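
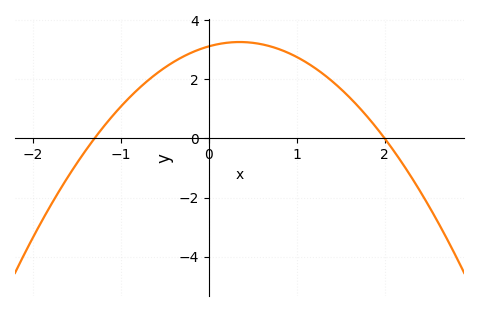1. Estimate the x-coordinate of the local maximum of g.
0.35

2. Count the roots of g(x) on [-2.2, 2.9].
2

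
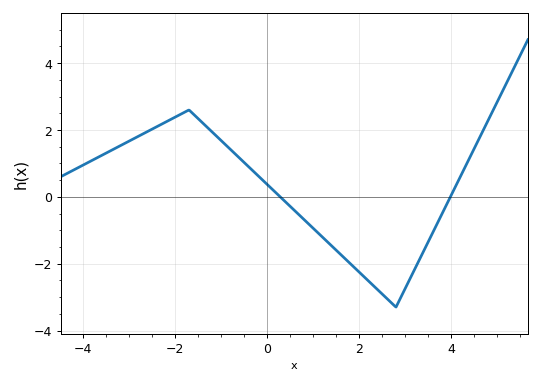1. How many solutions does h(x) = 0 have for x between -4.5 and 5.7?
2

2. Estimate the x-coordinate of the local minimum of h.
2.8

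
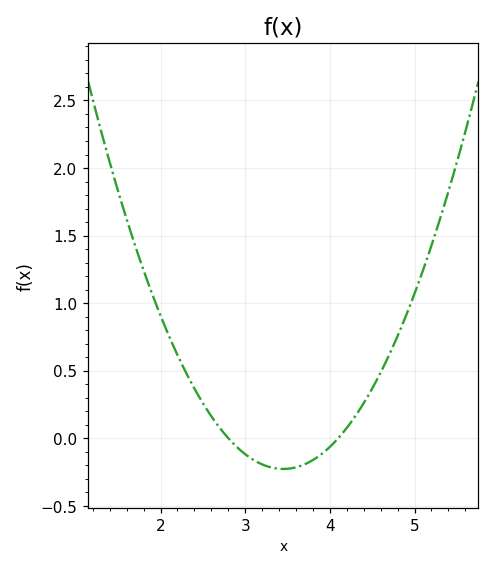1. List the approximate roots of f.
2.8, 4.1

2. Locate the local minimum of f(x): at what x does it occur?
3.45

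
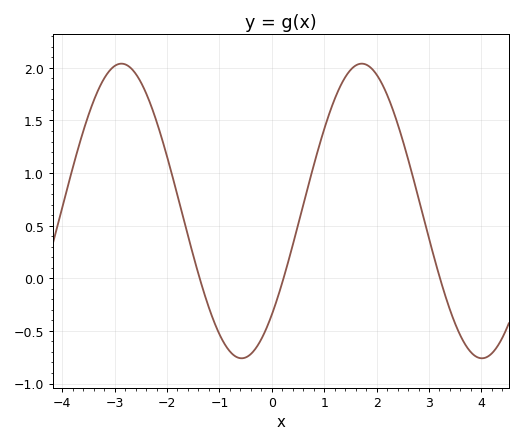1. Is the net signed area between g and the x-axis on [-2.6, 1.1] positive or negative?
positive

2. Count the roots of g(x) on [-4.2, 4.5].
3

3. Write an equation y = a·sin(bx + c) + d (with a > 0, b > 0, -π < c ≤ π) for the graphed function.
y = 1.4sin(1.4x - 0.78) + 0.64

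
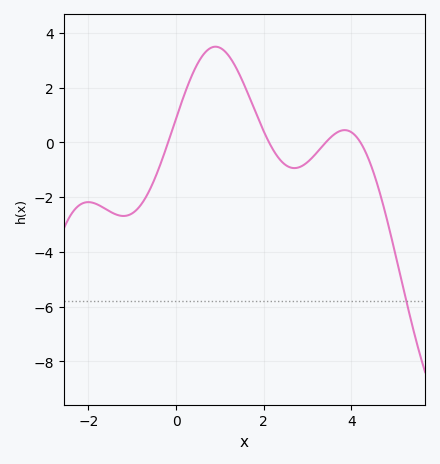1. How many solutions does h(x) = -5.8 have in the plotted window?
1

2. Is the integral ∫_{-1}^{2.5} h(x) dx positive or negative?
positive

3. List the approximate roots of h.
-0.2, 2.2, 3.4, 4.2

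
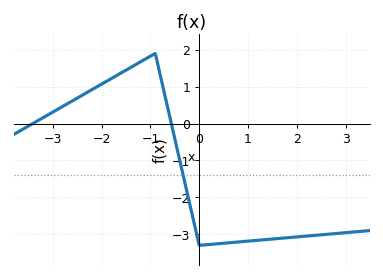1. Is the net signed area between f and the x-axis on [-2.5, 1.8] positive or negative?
negative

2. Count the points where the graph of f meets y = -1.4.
1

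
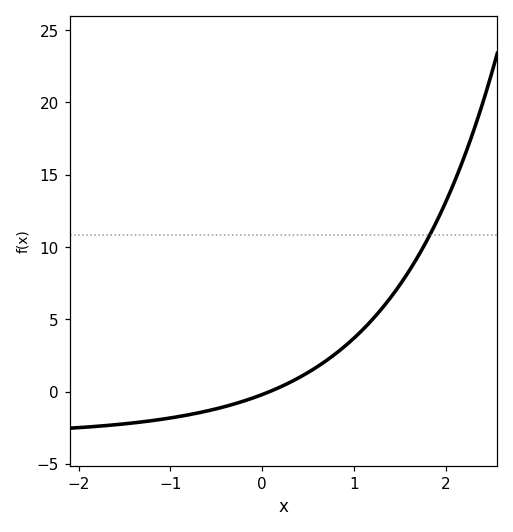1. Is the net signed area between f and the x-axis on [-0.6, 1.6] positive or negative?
positive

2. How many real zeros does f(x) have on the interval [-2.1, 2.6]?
1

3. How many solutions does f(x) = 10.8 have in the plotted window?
1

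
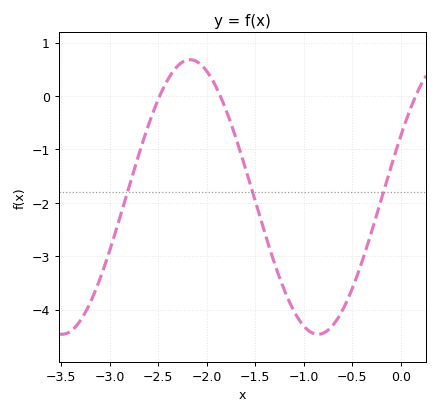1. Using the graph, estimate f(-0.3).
-2.53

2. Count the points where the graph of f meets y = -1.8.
3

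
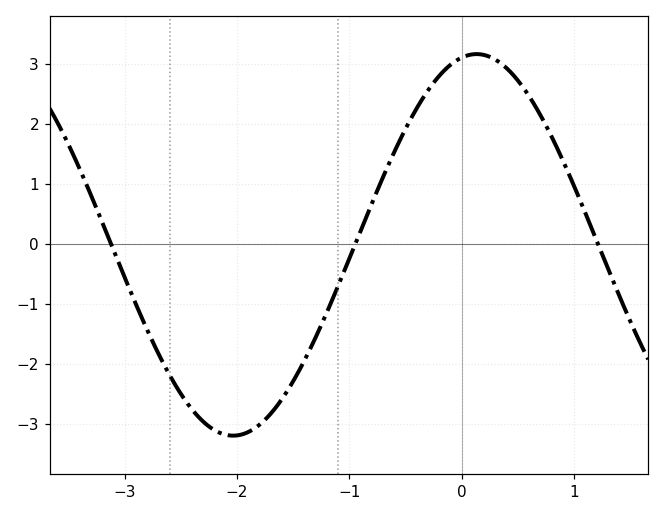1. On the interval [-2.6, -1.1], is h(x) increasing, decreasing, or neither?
neither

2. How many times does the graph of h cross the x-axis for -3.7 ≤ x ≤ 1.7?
3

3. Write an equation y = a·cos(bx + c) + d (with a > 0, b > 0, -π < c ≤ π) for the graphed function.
y = 3.18cos(1.45x - 0.192) - 0.02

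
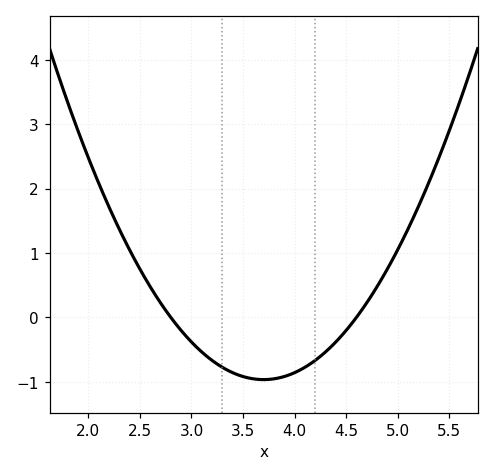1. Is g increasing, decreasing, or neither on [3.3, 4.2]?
neither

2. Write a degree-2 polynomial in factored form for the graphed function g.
y = 1.19(x - 2.8)(x - 4.6)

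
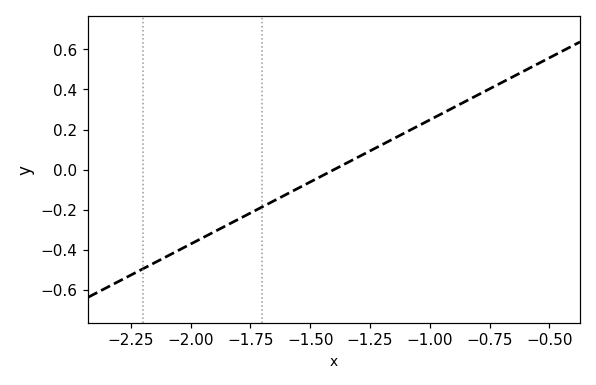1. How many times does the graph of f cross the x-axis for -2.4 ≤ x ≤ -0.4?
1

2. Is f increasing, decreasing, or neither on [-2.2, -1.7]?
increasing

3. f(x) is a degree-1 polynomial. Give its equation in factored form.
y = 0.62(x + 1.4)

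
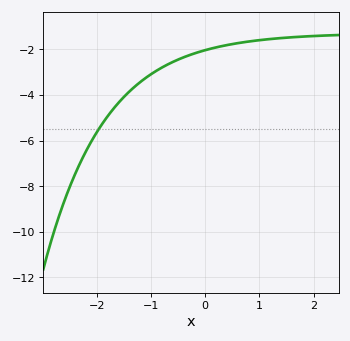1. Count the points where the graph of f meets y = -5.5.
1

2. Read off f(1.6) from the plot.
-1.4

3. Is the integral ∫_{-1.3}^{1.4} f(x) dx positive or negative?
negative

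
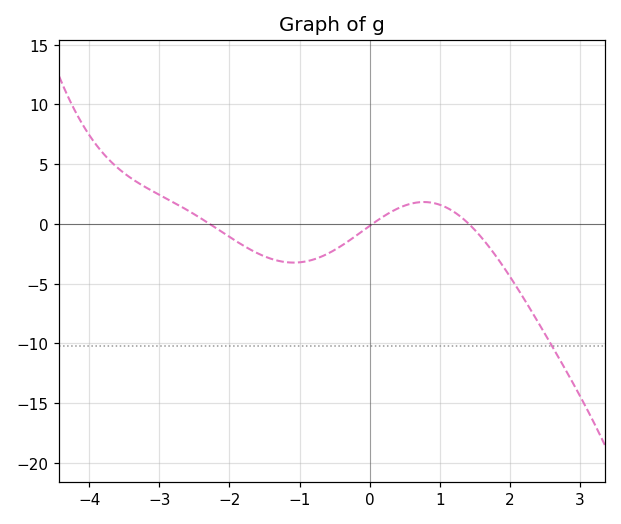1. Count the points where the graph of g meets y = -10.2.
1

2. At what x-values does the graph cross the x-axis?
-2.2, 0, 1.4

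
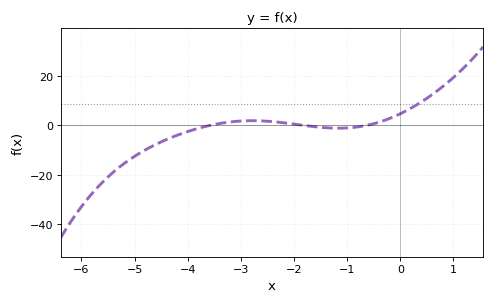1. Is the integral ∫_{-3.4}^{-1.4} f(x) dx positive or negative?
positive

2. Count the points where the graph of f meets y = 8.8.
1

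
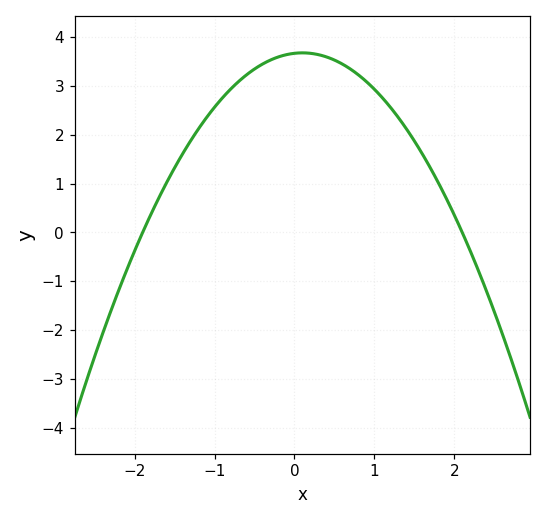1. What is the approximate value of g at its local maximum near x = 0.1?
3.7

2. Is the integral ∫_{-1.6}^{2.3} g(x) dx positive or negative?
positive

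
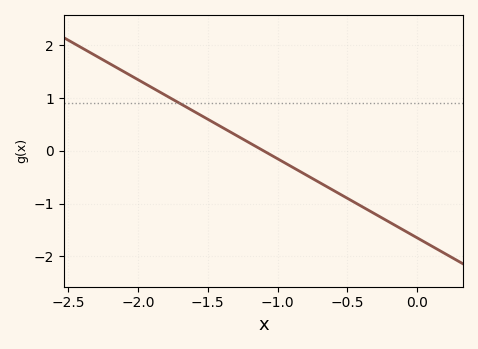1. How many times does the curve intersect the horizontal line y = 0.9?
1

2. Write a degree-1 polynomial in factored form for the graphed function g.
y = -1.5(x + 1.1)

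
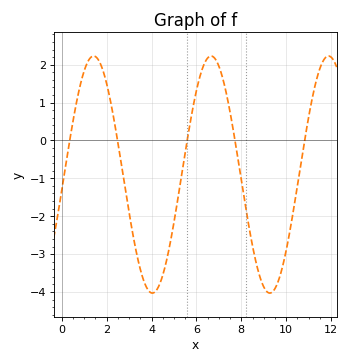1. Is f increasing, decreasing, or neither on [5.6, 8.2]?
neither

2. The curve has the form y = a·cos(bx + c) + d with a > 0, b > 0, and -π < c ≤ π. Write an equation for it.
y = 3.13cos(1.2x - 1.7) - 0.9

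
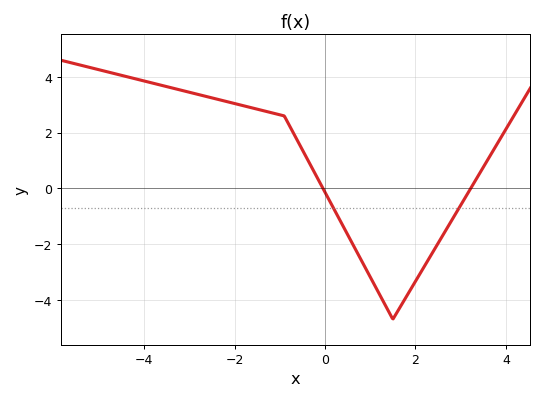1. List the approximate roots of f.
0, 3.2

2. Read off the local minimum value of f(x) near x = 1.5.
-4.6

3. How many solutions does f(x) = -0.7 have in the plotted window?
2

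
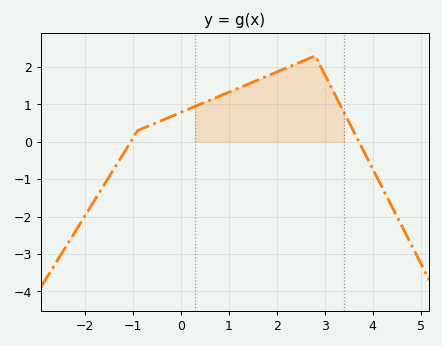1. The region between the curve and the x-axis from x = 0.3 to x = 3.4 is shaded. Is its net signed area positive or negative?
positive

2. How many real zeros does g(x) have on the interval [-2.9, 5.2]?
2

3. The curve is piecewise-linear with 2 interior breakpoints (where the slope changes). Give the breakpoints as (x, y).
(-0.9, 0.3); (2.8, 2.3)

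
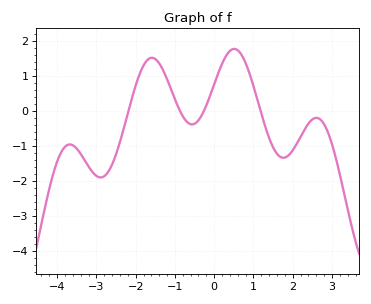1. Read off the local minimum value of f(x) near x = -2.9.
-1.9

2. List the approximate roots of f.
-2.18, -0.873, -0.26, 1.18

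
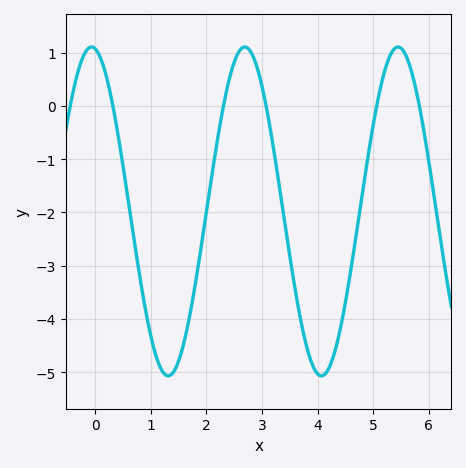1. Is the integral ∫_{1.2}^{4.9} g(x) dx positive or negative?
negative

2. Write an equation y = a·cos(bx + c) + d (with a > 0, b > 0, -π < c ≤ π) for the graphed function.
y = 3.09cos(2.28x + 0.152) - 1.98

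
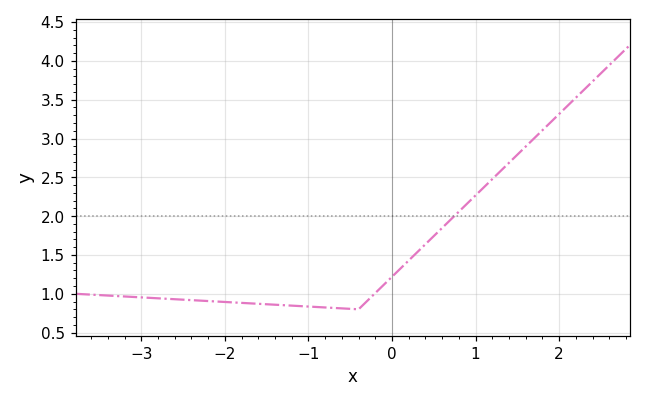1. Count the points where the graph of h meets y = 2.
1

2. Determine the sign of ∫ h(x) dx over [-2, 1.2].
positive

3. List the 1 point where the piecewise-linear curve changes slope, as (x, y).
(-0.4, 0.8)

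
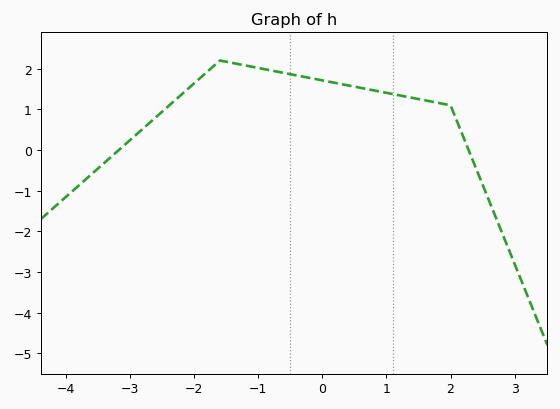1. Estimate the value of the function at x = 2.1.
0.7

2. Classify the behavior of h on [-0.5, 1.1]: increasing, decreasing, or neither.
decreasing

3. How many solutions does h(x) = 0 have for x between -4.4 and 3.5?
2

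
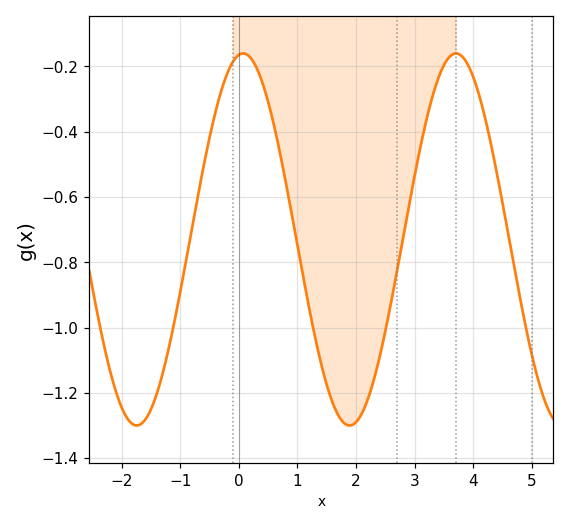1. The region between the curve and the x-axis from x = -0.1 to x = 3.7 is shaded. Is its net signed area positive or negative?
negative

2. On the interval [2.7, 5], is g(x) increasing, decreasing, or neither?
neither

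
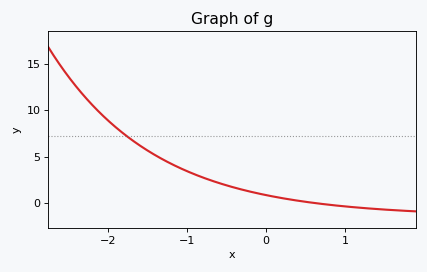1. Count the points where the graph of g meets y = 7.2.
1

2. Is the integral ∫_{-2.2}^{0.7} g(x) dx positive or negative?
positive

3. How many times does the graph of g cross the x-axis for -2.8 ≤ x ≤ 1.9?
1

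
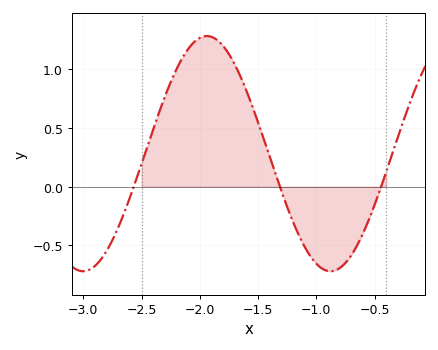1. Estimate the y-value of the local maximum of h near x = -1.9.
1.28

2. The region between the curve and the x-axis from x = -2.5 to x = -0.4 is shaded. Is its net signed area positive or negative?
positive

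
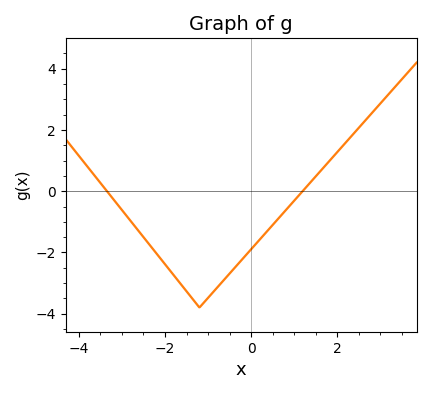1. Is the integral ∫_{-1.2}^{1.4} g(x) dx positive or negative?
negative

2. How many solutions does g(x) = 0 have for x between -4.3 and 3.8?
2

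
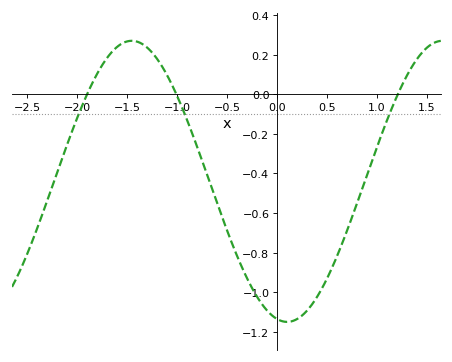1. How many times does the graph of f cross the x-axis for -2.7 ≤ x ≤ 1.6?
3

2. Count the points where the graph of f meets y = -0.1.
3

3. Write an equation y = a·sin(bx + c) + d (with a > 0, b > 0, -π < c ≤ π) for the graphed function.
y = 0.71sin(2x - 1.8) - 0.44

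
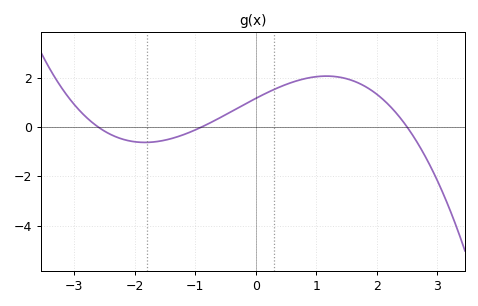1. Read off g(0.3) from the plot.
1.6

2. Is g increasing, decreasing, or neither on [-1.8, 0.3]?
increasing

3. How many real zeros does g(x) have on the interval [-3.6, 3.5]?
3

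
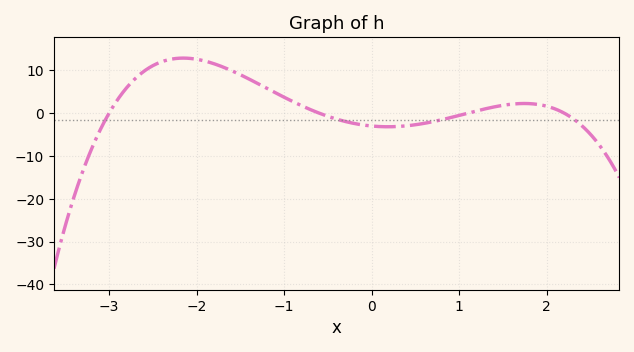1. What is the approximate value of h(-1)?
3.71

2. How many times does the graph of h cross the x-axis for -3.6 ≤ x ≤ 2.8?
4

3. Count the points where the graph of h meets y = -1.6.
4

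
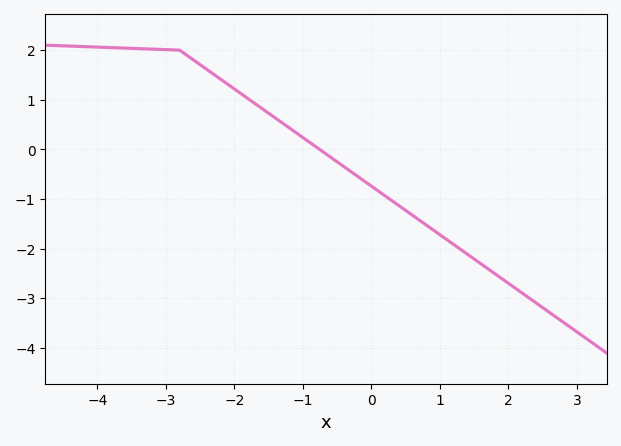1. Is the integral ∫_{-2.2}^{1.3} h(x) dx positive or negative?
negative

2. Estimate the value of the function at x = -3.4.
2.03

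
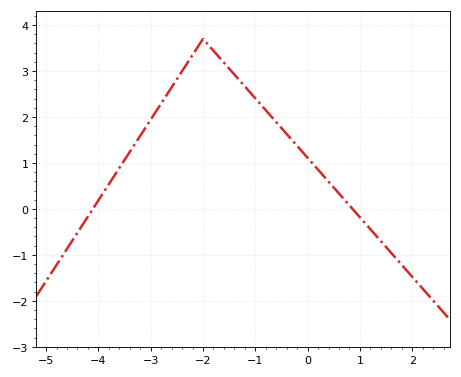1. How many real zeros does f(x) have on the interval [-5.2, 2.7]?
2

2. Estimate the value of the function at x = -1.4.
2.9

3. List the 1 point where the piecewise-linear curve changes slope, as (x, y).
(-2, 3.7)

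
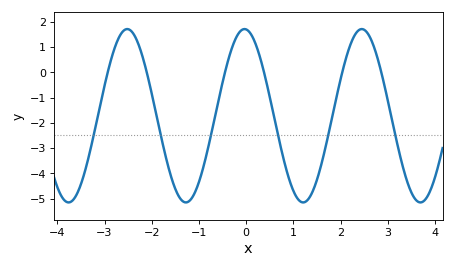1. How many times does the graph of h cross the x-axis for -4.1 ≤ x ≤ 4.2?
6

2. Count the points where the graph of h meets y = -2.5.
6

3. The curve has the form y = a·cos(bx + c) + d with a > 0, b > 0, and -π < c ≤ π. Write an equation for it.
y = 3.43cos(2.5x + 0.09) - 1.72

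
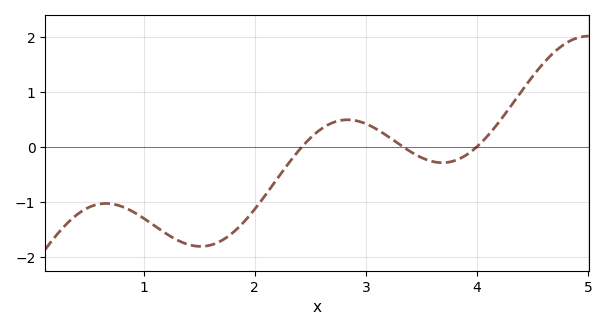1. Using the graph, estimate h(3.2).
0.198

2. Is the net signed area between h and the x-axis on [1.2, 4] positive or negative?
negative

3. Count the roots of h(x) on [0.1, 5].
3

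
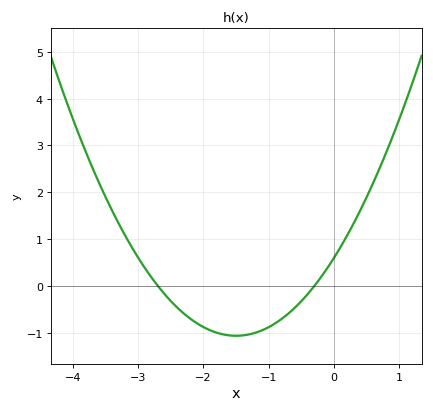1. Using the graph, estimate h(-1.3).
-1.04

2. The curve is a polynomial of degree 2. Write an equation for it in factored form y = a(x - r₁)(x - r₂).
y = 0.74(x + 2.7)(x + 0.3)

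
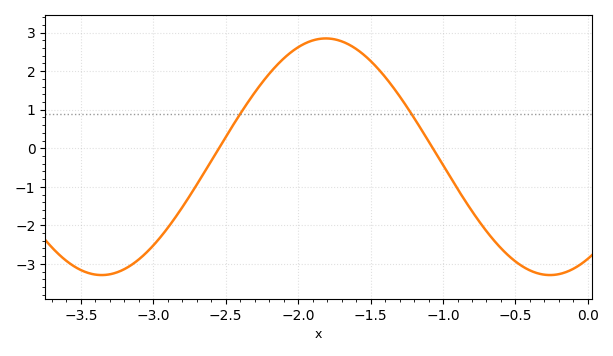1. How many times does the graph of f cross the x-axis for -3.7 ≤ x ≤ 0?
2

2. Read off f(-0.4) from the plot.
-3.2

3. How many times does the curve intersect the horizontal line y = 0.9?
2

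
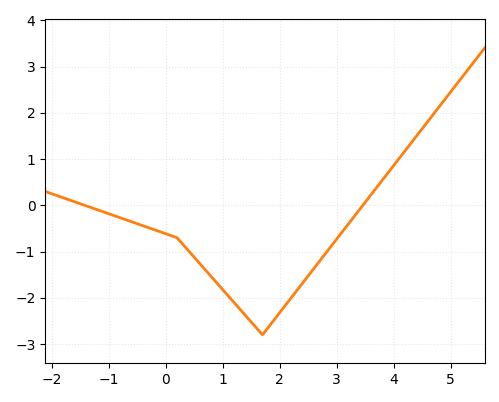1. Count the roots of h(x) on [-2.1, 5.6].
2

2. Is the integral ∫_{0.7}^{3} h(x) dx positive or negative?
negative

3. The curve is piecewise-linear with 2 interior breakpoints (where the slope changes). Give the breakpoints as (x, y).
(0.2, -0.7); (1.7, -2.8)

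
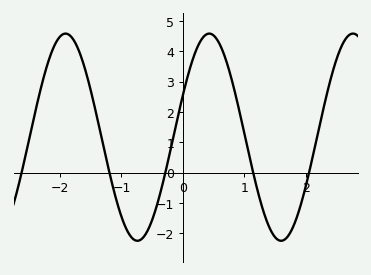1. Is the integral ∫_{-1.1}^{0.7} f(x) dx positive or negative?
positive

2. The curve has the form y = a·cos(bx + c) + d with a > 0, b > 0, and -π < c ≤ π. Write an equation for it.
y = 3.42cos(2.7x - 1.1) + 1.17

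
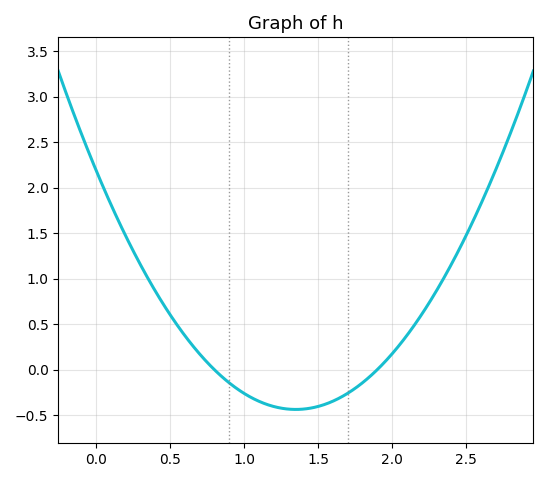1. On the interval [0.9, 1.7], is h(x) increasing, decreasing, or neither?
neither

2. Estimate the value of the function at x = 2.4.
1.15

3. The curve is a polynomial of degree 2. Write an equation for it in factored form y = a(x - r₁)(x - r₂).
y = 1.44(x - 0.8)(x - 1.9)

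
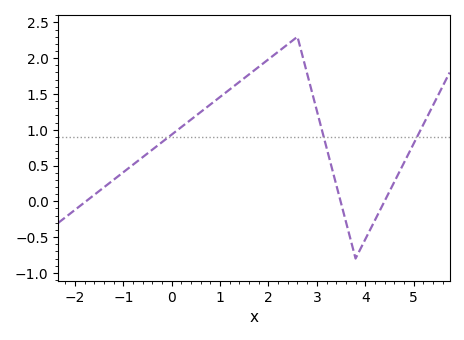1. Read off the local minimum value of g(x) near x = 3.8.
-0.799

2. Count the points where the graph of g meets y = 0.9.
3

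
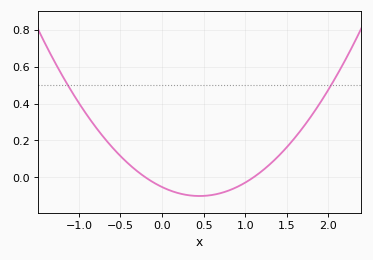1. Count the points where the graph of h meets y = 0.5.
2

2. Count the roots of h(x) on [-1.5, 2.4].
2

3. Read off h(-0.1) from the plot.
-0.029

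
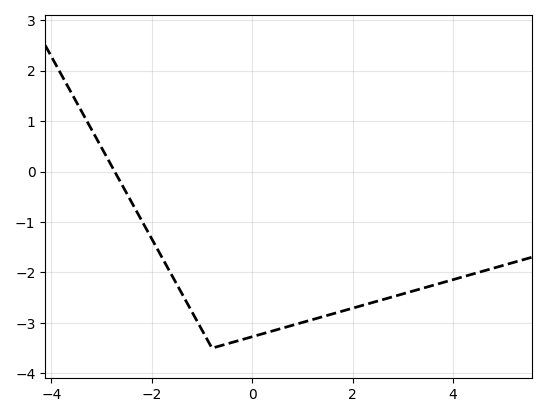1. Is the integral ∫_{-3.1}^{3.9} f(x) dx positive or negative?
negative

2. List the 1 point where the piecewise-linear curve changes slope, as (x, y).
(-0.8, -3.5)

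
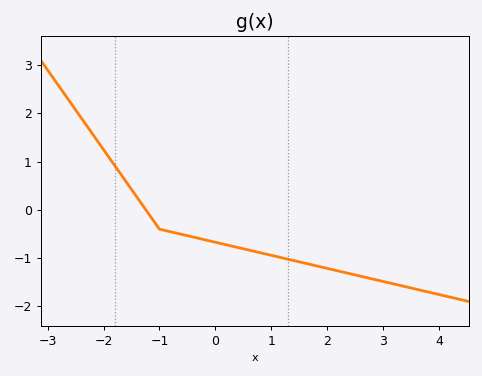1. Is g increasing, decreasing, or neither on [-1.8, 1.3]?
decreasing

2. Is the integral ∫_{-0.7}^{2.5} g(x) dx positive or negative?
negative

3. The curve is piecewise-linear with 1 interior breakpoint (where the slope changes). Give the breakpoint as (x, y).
(-1, -0.4)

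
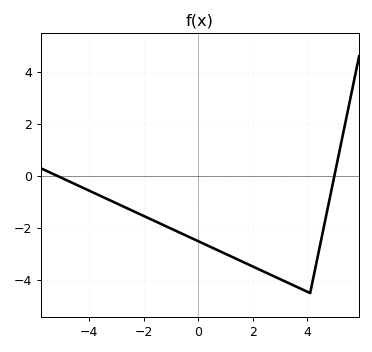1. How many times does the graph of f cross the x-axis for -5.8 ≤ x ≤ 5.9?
2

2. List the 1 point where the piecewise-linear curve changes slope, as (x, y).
(4.1, -4.5)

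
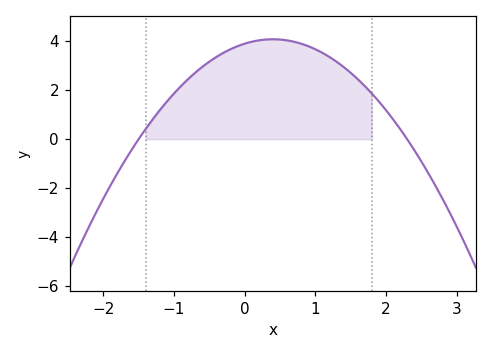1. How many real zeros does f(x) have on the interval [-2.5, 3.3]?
2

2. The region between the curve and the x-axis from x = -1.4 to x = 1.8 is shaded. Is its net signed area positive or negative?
positive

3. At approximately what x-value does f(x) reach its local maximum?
0.4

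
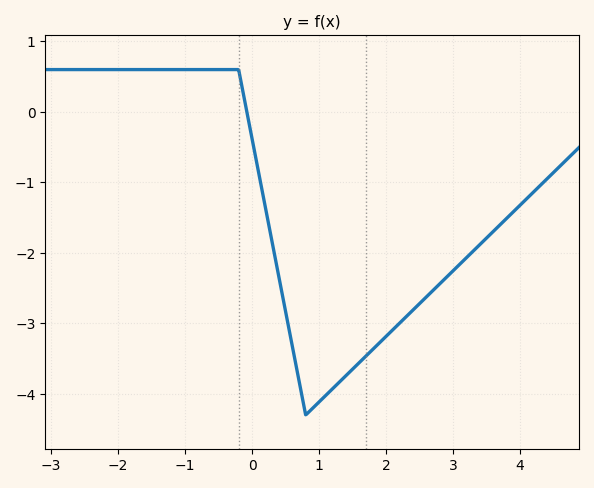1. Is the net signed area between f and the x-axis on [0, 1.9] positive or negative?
negative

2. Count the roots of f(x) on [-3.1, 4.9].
1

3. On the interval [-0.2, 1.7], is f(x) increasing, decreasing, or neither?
neither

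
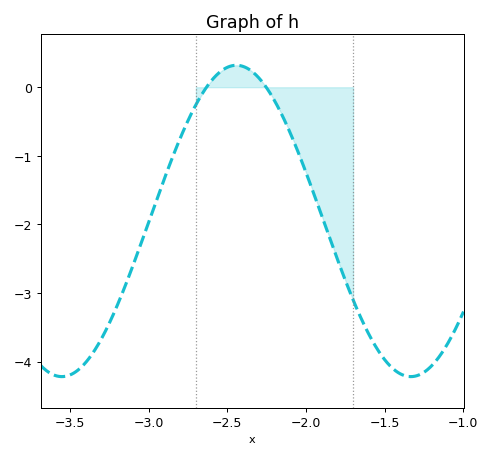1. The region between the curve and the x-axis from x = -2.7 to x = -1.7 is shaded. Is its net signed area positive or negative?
negative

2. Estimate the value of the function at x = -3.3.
-3.7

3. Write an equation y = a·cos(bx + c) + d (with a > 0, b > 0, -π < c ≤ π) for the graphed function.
y = 2.27cos(2.8x + 0.63) - 1.95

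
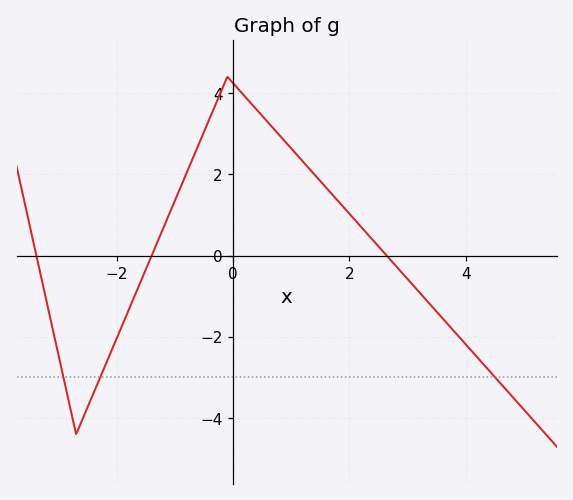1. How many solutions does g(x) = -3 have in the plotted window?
3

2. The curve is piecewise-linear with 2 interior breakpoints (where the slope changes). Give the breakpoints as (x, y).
(-2.7, -4.4); (-0.1, 4.4)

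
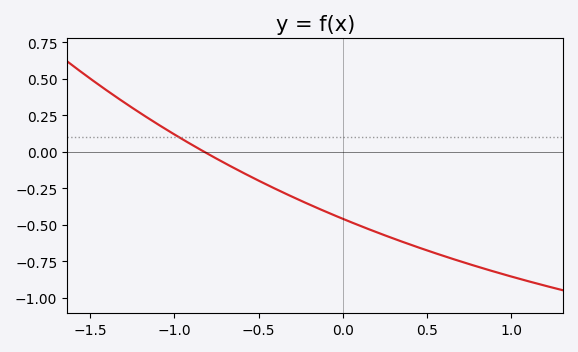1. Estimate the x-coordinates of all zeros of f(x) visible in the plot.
-0.8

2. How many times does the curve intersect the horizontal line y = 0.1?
1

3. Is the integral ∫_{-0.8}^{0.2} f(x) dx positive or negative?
negative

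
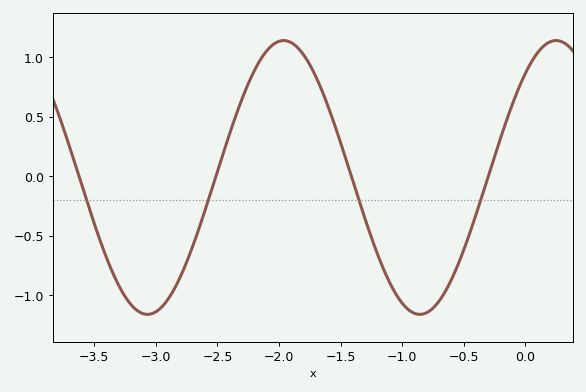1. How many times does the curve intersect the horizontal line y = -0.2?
4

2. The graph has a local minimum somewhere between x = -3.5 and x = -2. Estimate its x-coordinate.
-3.1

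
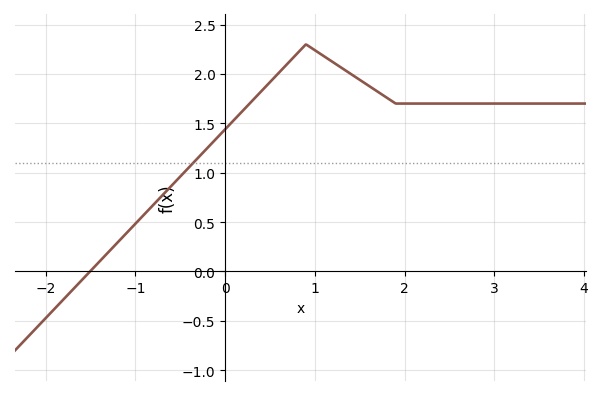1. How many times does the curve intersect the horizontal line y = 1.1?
1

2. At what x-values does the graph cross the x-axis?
-1.5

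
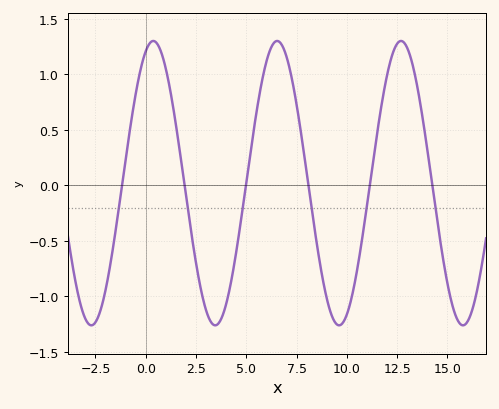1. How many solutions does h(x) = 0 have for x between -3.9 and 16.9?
6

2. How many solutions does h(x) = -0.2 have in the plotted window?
6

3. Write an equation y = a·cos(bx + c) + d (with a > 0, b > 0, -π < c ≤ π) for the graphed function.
y = 1.28cos(1.02x - 0.382) + 0.02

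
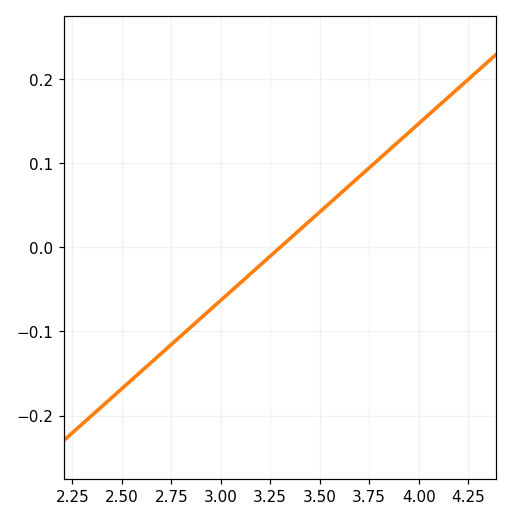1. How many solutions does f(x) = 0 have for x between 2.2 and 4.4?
1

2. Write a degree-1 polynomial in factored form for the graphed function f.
y = 0.21(x - 3.3)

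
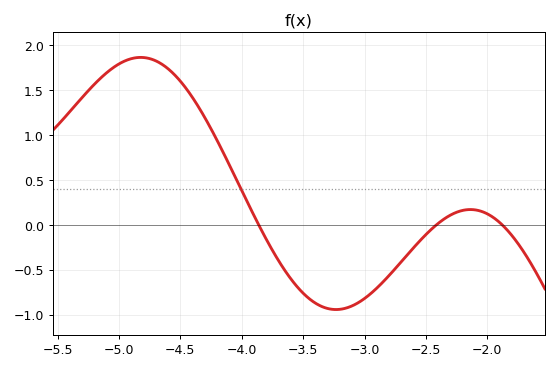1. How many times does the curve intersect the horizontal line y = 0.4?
1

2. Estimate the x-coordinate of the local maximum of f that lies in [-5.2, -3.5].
-4.8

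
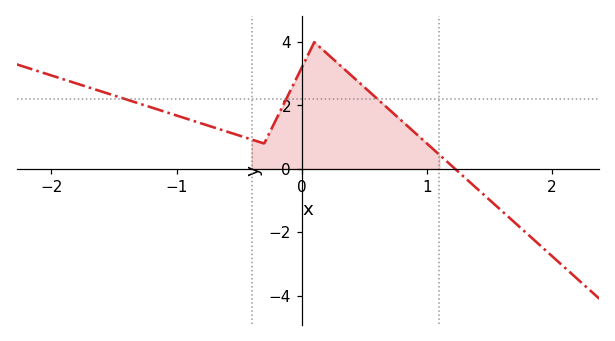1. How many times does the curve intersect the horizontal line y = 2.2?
3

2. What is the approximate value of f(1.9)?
-2.4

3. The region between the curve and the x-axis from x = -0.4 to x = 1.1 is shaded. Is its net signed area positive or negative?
positive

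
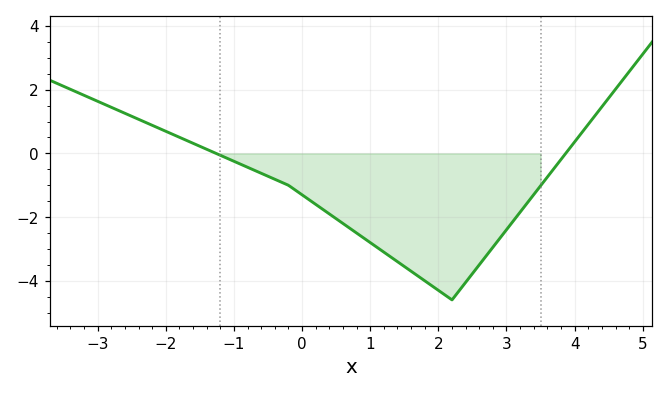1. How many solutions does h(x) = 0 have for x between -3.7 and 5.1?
2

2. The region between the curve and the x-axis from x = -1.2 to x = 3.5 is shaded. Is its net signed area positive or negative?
negative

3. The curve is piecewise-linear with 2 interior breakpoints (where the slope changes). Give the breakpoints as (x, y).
(-0.2, -1); (2.2, -4.6)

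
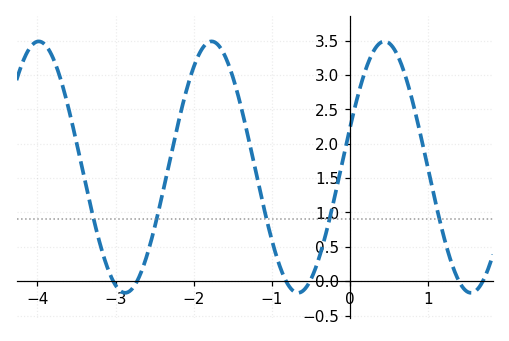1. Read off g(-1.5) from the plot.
2.97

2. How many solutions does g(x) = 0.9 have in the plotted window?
5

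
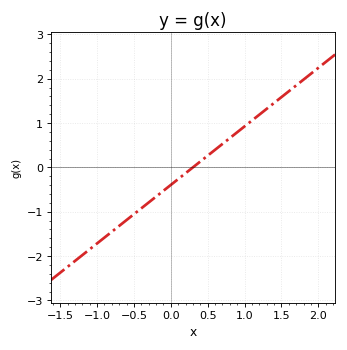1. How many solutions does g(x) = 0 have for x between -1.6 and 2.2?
1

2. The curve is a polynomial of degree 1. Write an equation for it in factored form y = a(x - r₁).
y = 1.32(x - 0.3)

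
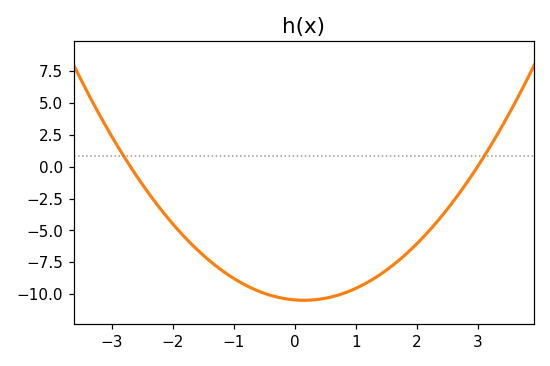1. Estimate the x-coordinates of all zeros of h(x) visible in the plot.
-2.7, 3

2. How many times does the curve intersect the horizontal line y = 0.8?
2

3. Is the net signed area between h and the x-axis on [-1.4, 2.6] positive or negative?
negative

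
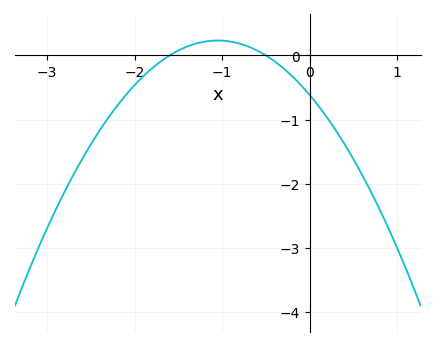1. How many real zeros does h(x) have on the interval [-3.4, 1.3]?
2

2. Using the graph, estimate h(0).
-0.616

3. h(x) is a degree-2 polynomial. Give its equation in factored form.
y = -0.77(x + 1.6)(x + 0.5)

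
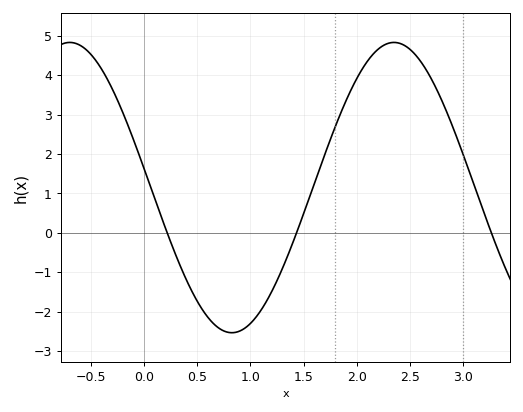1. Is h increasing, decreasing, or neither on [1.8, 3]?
neither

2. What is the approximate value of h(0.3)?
-0.573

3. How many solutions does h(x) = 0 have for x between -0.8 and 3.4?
3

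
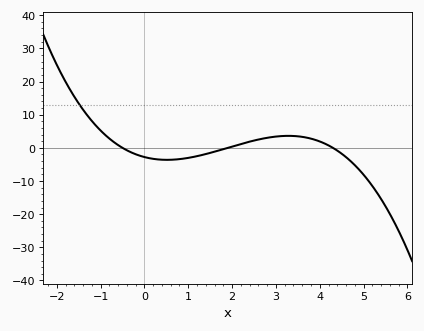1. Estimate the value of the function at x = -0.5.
0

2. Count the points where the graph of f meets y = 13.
1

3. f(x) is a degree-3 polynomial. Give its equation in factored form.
y = -0.68(x + 0.5)(x - 1.9)(x - 4.3)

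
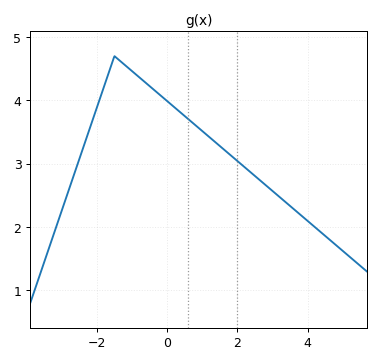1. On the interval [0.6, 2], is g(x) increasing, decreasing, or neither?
decreasing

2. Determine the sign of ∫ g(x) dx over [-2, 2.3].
positive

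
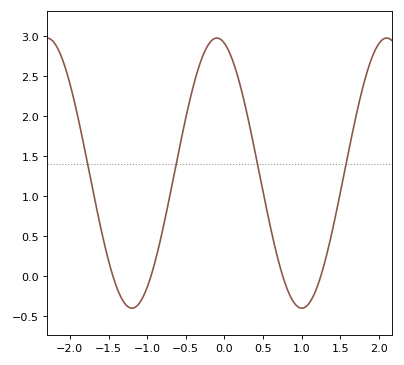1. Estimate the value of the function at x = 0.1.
2.7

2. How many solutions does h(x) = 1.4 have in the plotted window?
4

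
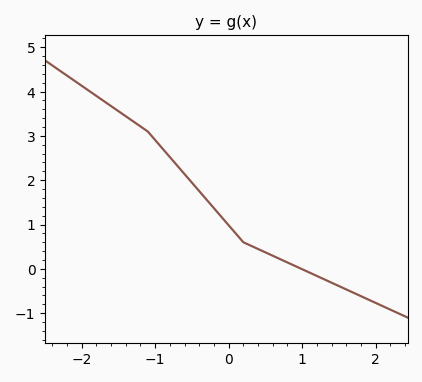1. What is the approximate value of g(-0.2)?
1.37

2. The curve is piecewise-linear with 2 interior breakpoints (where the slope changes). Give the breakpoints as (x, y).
(-1.1, 3.1); (0.2, 0.6)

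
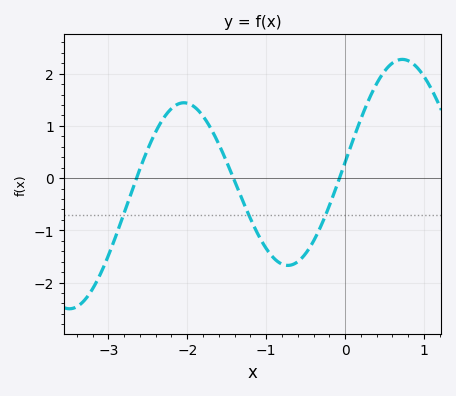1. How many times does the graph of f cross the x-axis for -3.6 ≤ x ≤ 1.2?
3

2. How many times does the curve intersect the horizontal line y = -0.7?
3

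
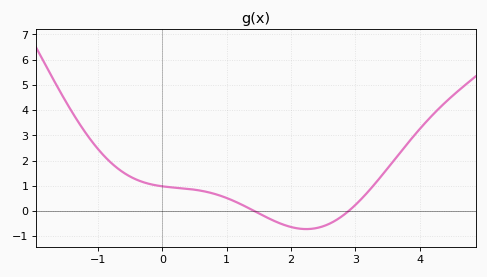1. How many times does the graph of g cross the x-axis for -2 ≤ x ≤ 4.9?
2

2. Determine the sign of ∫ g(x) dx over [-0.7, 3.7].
positive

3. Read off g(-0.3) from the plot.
1.15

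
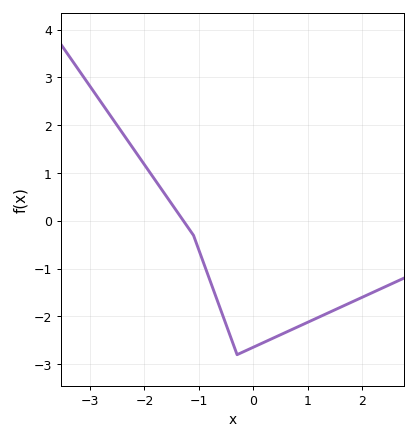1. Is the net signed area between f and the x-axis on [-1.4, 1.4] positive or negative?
negative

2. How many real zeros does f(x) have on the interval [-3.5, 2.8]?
1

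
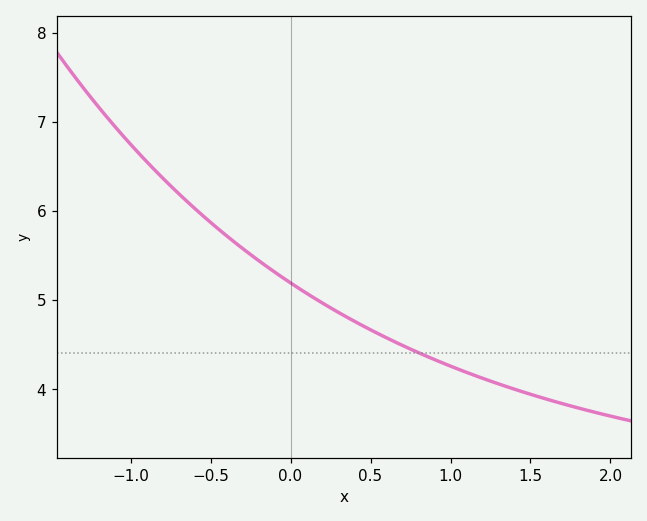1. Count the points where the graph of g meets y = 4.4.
1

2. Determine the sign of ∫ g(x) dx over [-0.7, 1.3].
positive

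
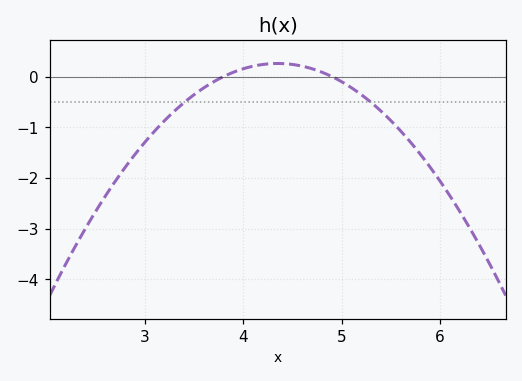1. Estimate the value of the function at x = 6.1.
-2.35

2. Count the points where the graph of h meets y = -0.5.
2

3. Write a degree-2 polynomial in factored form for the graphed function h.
y = -0.85(x - 3.8)(x - 4.9)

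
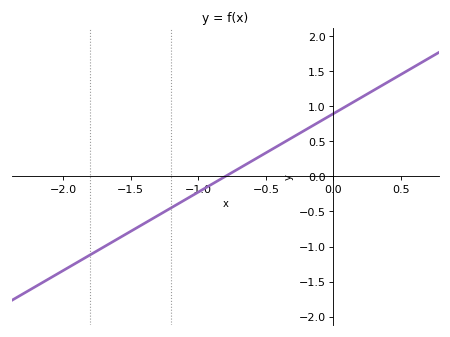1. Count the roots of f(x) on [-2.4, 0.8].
1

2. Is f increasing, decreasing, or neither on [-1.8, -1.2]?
increasing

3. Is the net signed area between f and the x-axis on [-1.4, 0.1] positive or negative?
positive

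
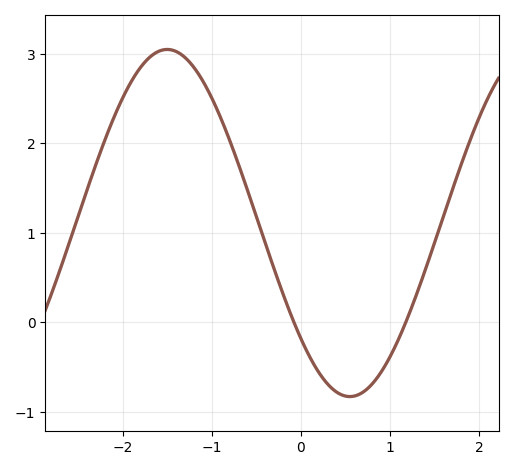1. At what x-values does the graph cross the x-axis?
-0.1, 1.2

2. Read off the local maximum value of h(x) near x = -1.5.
3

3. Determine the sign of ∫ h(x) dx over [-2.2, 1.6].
positive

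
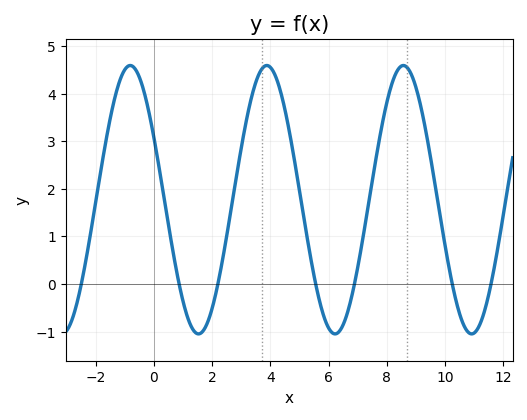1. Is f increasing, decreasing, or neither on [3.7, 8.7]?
neither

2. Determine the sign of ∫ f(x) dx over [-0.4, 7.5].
positive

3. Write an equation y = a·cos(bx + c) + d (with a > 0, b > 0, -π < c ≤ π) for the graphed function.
y = 2.82cos(1.34x + 1.09) + 1.77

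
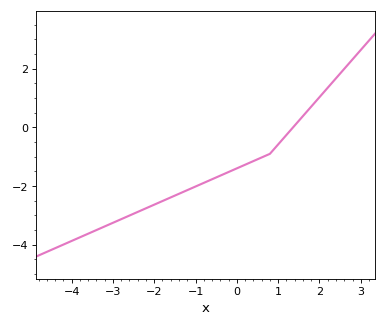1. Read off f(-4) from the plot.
-3.8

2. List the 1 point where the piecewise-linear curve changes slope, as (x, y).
(0.8, -0.9)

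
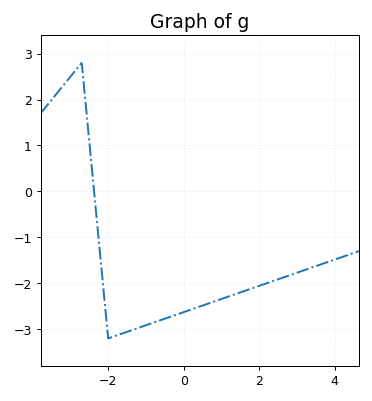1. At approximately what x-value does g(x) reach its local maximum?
-2.7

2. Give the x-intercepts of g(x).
-2.37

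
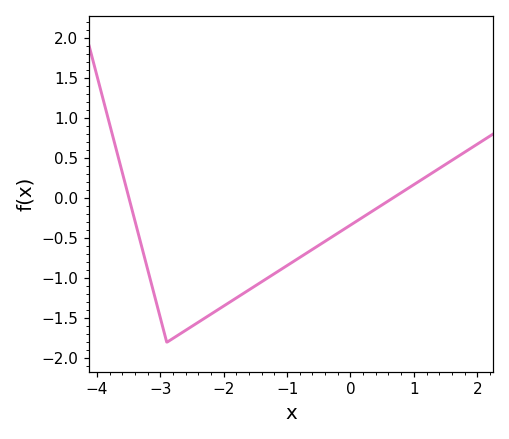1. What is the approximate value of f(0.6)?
-0.032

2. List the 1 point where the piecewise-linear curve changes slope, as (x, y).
(-2.9, -1.8)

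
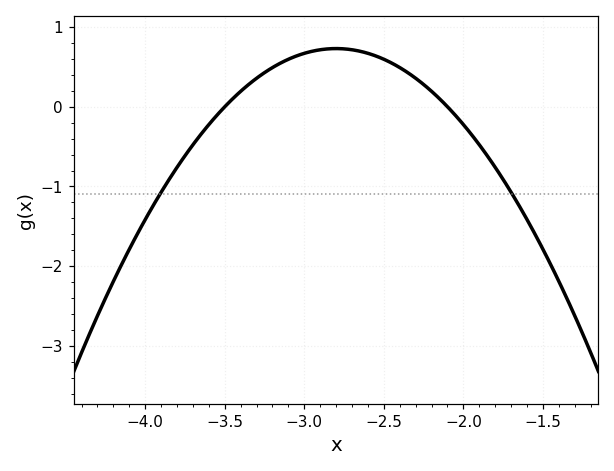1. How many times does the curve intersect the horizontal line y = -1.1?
2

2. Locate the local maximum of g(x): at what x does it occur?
-2.8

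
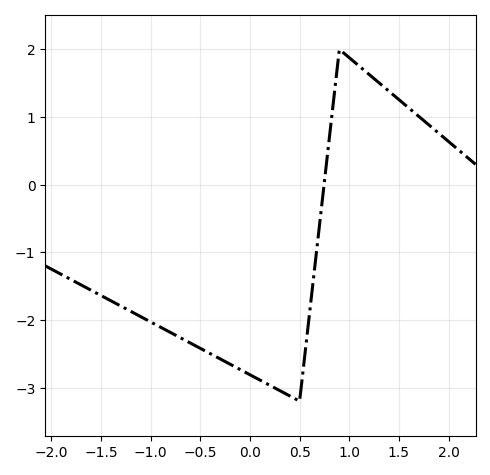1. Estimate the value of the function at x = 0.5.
-3.2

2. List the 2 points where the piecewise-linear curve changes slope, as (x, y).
(0.5, -3.2); (0.9, 2)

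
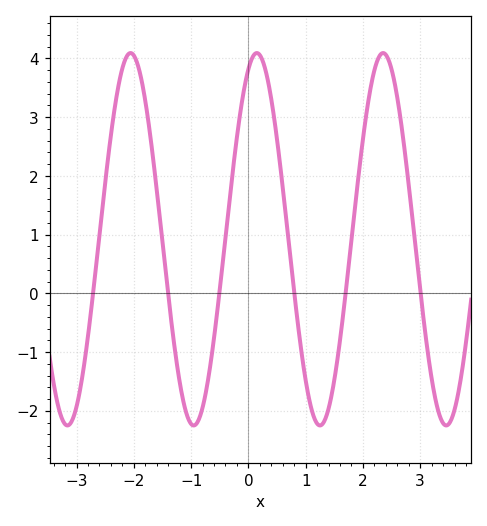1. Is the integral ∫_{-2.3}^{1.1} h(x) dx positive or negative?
positive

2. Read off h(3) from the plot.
0.061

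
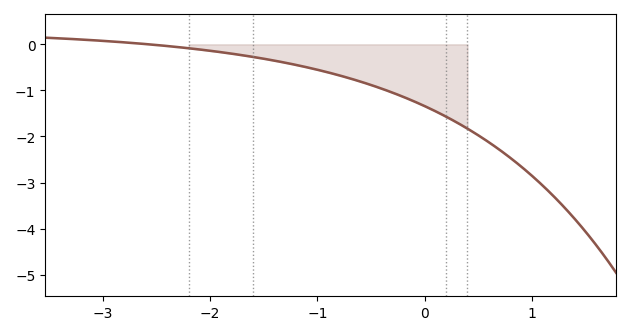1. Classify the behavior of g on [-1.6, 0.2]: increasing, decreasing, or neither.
decreasing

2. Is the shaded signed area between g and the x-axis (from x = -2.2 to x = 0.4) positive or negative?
negative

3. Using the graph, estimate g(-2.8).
0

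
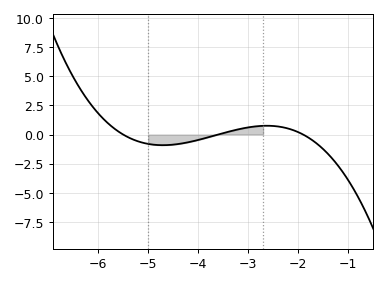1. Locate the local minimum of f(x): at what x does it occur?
-4.71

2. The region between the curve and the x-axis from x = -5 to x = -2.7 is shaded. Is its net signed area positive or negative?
negative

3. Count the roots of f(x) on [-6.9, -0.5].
3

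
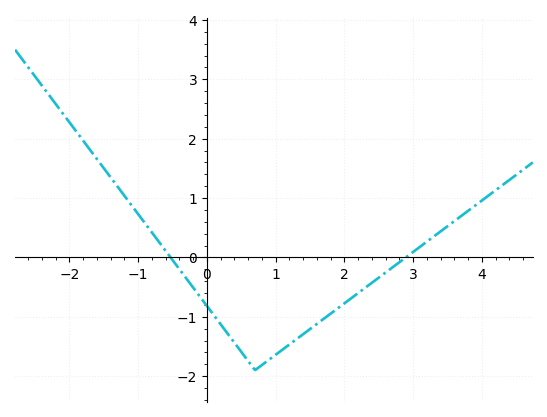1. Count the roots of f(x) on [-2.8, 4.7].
2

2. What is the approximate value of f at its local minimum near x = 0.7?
-1.9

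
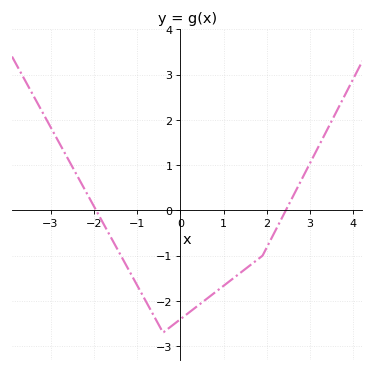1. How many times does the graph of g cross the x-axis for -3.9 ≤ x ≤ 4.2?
2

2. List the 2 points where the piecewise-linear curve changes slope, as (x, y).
(-0.4, -2.7); (1.9, -1)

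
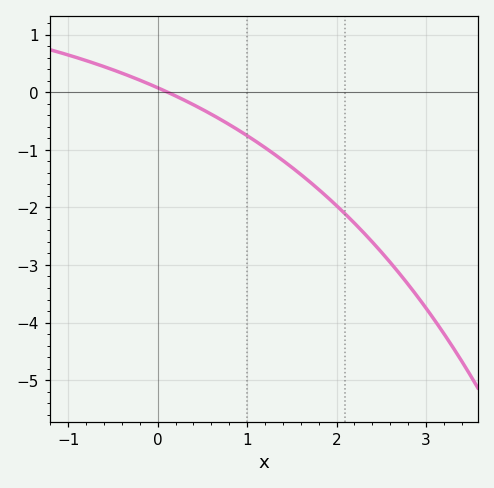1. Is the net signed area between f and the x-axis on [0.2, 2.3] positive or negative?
negative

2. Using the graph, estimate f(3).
-3.7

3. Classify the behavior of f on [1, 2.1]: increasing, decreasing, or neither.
decreasing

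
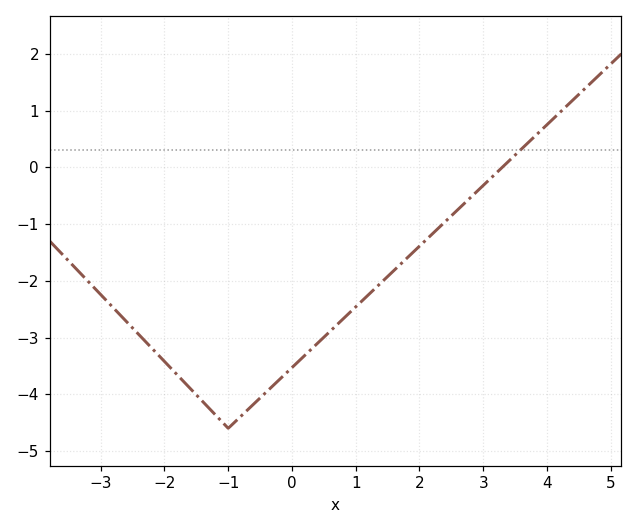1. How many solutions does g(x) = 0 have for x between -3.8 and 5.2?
1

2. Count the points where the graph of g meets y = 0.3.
1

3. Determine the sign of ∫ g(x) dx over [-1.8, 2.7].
negative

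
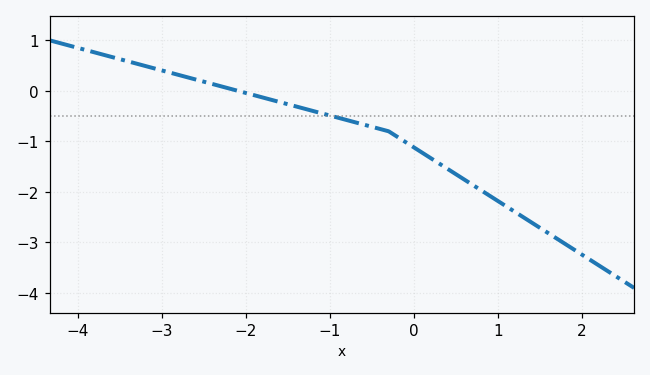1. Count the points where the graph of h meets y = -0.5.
1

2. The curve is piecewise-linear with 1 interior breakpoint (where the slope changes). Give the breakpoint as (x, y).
(-0.3, -0.8)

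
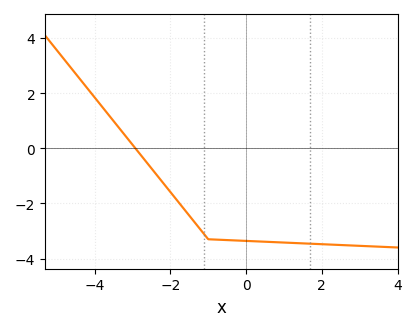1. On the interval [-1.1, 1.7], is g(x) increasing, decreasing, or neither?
decreasing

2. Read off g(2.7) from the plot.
-3.6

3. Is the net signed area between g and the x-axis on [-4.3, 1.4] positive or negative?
negative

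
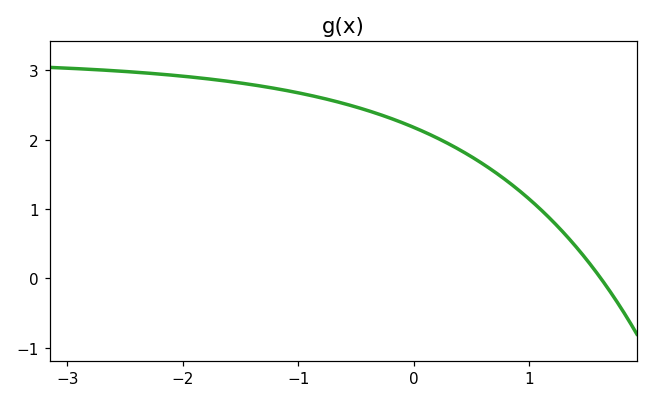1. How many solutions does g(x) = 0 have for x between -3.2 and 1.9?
1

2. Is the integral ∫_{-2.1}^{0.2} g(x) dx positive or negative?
positive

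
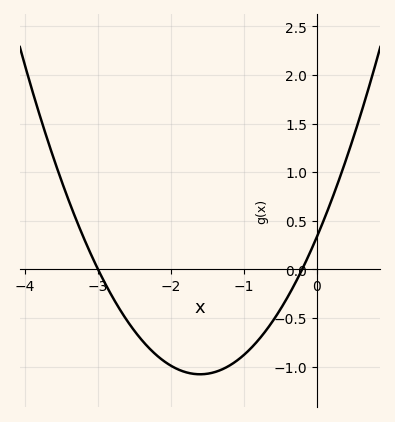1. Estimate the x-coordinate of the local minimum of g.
-1.6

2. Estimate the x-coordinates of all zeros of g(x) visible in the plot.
-3, -0.2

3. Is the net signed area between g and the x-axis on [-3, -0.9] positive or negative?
negative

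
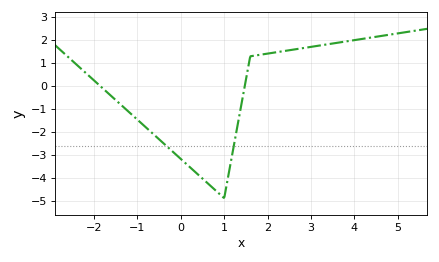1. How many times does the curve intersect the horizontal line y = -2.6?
2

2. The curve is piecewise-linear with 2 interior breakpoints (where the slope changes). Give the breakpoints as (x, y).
(1, -4.9); (1.6, 1.3)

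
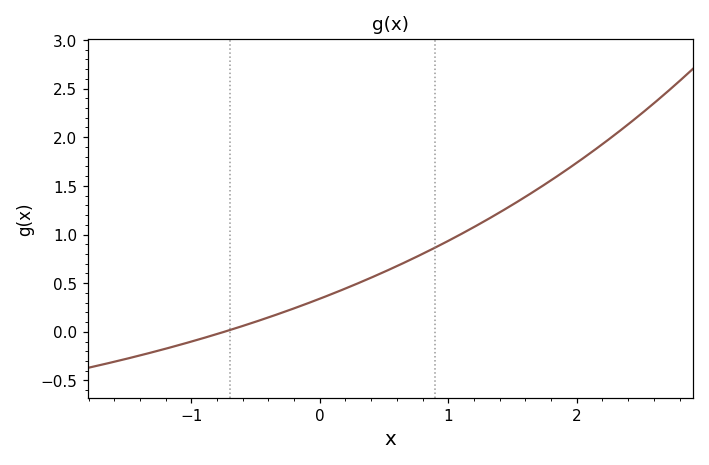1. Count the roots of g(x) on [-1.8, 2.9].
1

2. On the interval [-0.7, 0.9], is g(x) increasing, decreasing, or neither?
increasing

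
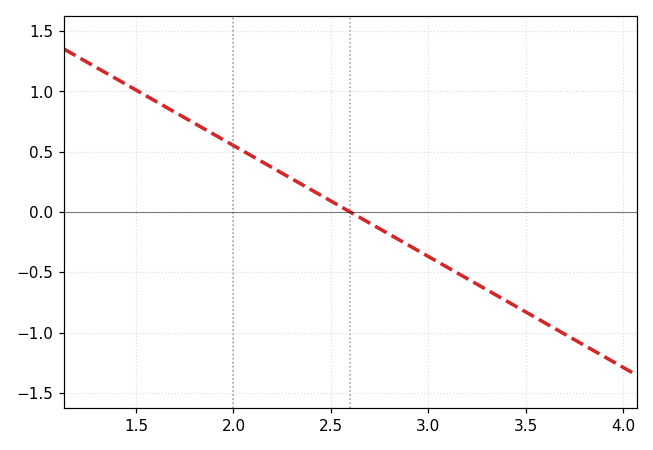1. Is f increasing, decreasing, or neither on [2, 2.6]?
decreasing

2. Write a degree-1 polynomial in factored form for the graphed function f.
y = -0.92(x - 2.6)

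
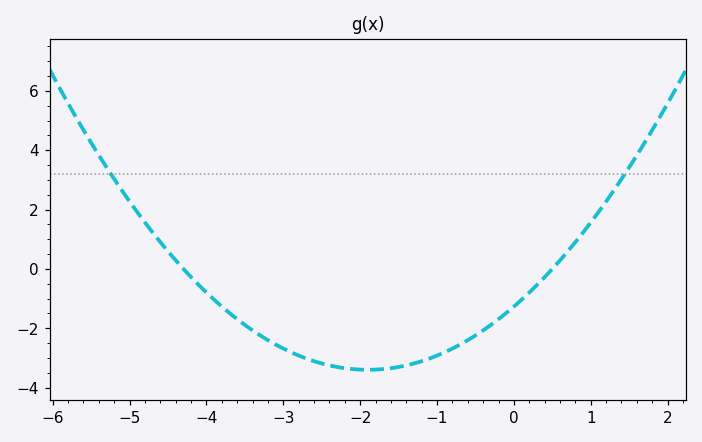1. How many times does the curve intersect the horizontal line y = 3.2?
2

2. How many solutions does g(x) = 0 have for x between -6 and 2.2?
2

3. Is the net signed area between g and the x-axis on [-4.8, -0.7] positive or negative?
negative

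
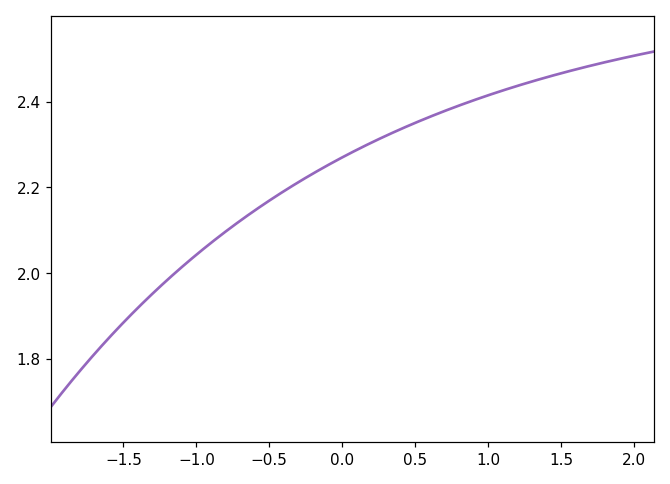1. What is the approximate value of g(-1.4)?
1.92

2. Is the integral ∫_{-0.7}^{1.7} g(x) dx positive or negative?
positive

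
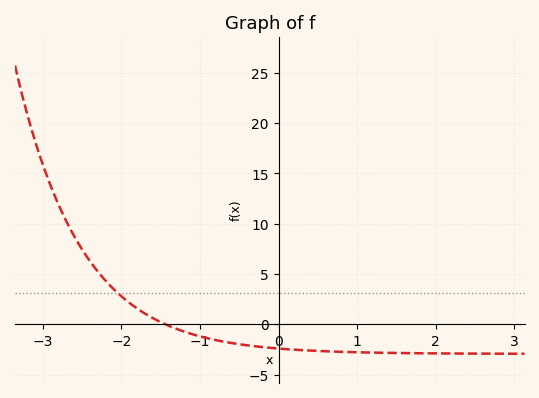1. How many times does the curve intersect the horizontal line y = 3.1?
1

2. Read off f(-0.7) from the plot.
-1.5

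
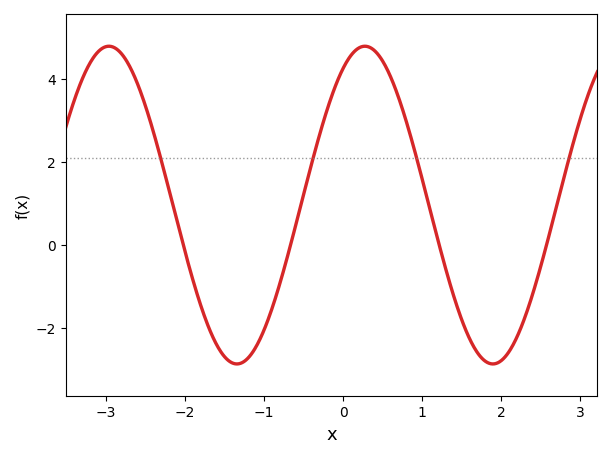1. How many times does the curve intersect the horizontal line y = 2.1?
4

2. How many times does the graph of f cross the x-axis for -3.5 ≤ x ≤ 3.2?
4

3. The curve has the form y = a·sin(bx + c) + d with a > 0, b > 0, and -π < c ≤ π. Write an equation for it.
y = 3.82sin(1.9x + 1) + 0.96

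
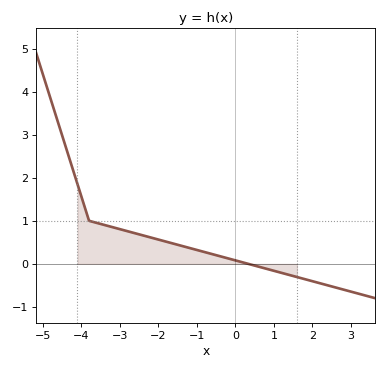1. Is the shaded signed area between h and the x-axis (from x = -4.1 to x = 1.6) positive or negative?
positive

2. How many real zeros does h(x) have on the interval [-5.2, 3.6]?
1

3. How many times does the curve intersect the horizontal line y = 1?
1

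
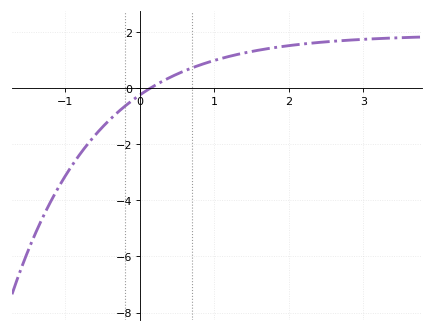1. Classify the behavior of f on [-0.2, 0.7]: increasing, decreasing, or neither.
increasing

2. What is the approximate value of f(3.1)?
1.76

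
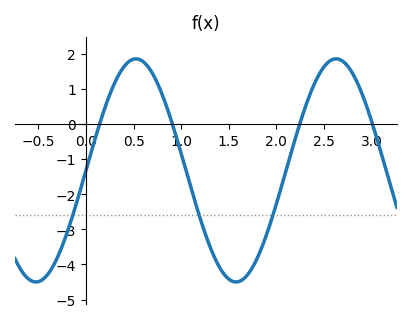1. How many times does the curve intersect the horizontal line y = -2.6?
3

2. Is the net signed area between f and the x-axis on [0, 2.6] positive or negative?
negative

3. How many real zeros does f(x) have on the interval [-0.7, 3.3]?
4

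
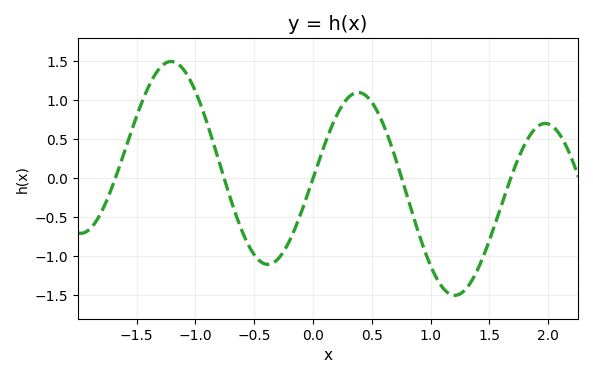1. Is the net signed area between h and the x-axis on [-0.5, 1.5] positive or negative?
negative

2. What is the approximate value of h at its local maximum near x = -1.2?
1.5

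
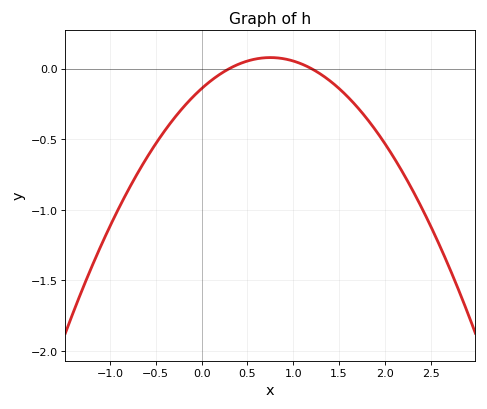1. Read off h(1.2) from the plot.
0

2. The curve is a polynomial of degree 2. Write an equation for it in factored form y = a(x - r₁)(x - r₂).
y = -0.39(x - 0.3)(x - 1.2)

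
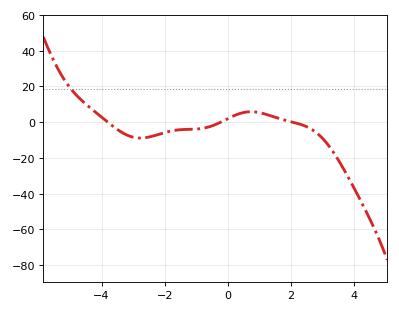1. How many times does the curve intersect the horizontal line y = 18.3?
1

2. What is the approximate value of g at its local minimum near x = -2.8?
-8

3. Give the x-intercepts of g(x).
-3.8, -0.2, 2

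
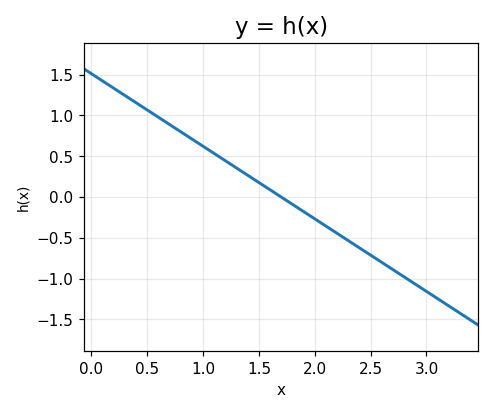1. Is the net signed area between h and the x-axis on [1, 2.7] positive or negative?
negative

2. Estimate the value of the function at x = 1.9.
-0.2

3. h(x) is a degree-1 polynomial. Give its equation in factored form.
y = -0.89(x - 1.7)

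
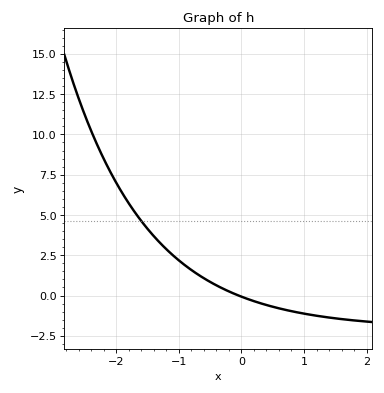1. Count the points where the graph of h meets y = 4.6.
1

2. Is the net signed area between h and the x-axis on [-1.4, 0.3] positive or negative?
positive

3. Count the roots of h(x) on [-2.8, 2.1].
1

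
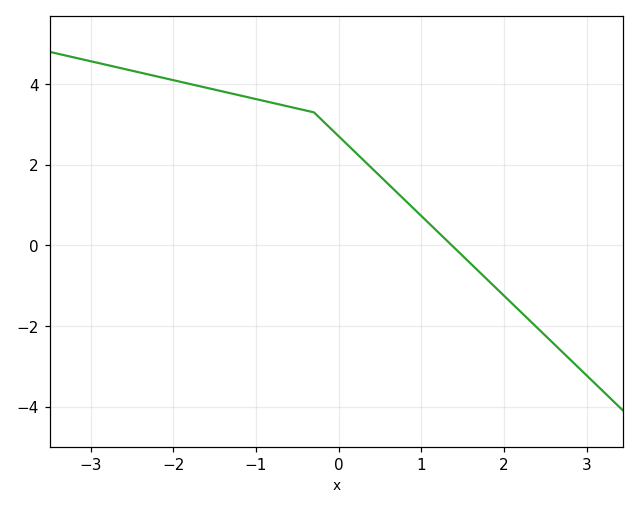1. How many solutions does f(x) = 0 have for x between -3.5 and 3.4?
1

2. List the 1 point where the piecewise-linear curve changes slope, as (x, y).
(-0.3, 3.3)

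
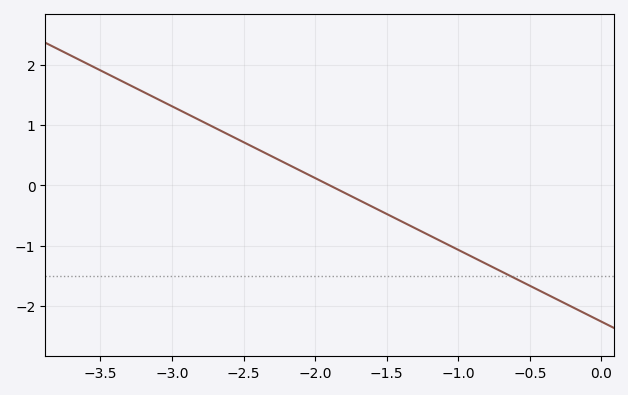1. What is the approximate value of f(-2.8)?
1.07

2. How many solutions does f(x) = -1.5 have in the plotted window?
1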